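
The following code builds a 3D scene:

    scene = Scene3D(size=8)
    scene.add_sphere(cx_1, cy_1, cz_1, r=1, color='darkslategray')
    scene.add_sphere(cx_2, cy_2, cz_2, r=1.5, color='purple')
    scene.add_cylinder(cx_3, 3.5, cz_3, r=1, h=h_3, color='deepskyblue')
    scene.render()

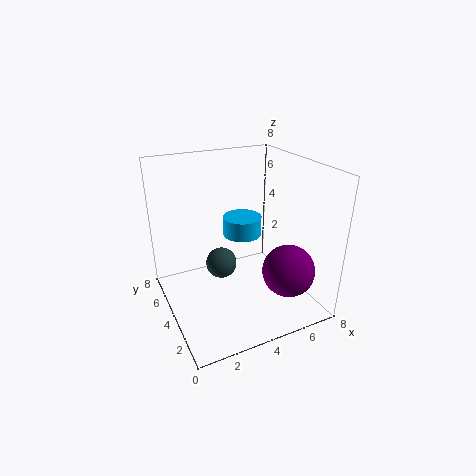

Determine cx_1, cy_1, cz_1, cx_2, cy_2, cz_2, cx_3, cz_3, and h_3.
cx_1 = 4
cy_1 = 6.5
cz_1 = 1
cx_2 = 6.5
cy_2 = 2.5
cz_2 = 2
cx_3 = 4
cz_3 = 4.5
h_3 = 1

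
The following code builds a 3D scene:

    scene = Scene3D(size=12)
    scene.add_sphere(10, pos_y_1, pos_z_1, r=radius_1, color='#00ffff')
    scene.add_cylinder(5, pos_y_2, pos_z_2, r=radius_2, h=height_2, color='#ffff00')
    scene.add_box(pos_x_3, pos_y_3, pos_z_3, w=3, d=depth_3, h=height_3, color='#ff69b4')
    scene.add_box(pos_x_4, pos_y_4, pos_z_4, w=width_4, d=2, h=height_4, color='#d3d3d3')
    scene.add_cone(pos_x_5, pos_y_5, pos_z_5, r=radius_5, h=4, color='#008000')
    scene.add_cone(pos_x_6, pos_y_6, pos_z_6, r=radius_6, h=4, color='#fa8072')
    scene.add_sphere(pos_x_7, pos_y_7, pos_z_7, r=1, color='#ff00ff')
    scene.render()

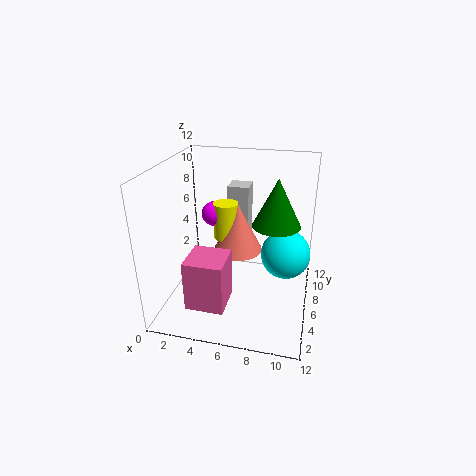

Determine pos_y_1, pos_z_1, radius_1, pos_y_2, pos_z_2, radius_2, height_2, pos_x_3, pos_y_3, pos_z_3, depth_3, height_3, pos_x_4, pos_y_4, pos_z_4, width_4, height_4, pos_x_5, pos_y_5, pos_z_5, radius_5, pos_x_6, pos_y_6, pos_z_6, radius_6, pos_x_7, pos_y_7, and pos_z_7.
pos_y_1 = 6, pos_z_1 = 5, radius_1 = 2, pos_y_2 = 6, pos_z_2 = 6, radius_2 = 1, height_2 = 3, pos_x_3 = 3, pos_y_3 = 1, pos_z_3 = 2, depth_3 = 3, height_3 = 4, pos_x_4 = 4, pos_y_4 = 10, pos_z_4 = 4, width_4 = 2, height_4 = 5, pos_x_5 = 9, pos_y_5 = 7, pos_z_5 = 7, radius_5 = 2, pos_x_6 = 6, pos_y_6 = 6, pos_z_6 = 5, radius_6 = 2, pos_x_7 = 4, pos_y_7 = 6, pos_z_7 = 8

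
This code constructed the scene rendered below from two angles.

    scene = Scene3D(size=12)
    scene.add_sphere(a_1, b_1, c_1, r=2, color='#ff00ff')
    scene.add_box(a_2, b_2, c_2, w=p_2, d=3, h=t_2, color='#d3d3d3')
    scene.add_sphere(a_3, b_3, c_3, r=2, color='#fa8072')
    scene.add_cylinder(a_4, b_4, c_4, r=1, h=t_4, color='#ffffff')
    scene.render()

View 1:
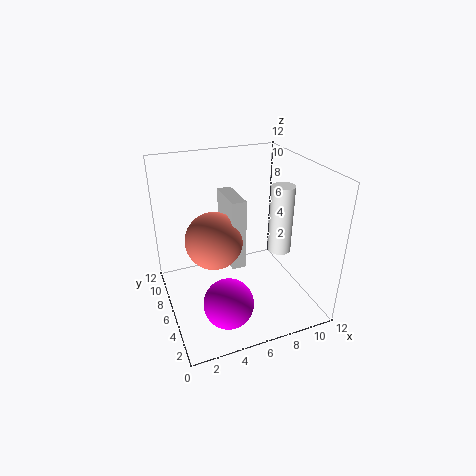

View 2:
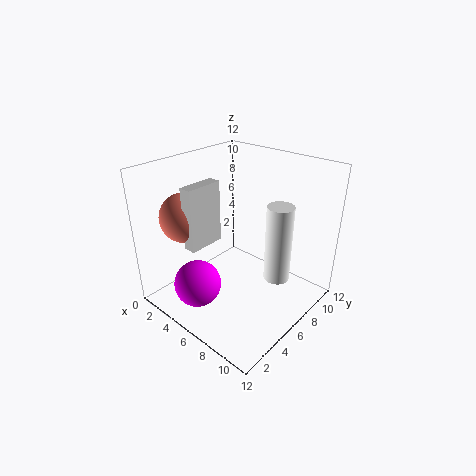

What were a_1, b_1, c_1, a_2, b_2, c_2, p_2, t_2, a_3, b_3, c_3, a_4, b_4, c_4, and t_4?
a_1 = 4; b_1 = 3; c_1 = 2; a_2 = 4; b_2 = 2; c_2 = 6; p_2 = 1; t_2 = 5; a_3 = 3; b_3 = 3; c_3 = 8; a_4 = 10; b_4 = 6; c_4 = 4; t_4 = 6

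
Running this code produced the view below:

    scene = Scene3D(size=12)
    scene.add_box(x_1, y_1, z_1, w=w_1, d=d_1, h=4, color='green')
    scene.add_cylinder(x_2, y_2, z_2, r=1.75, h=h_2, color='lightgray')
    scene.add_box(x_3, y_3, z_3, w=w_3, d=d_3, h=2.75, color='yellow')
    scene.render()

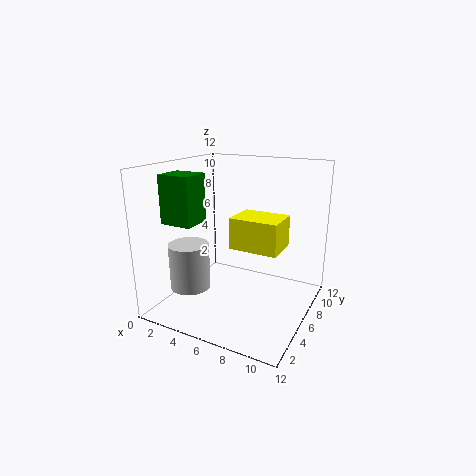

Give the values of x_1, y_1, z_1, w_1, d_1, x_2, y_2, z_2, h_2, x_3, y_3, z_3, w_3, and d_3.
x_1 = 0.5; y_1 = 3; z_1 = 7.25; w_1 = 2.75; d_1 = 2.5; x_2 = 2; y_2 = 4.5; z_2 = 1.25; h_2 = 4; x_3 = 5; y_3 = 6.25; z_3 = 4.75; w_3 = 4.25; d_3 = 3.25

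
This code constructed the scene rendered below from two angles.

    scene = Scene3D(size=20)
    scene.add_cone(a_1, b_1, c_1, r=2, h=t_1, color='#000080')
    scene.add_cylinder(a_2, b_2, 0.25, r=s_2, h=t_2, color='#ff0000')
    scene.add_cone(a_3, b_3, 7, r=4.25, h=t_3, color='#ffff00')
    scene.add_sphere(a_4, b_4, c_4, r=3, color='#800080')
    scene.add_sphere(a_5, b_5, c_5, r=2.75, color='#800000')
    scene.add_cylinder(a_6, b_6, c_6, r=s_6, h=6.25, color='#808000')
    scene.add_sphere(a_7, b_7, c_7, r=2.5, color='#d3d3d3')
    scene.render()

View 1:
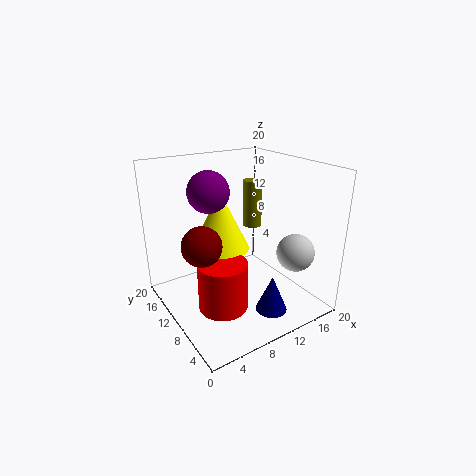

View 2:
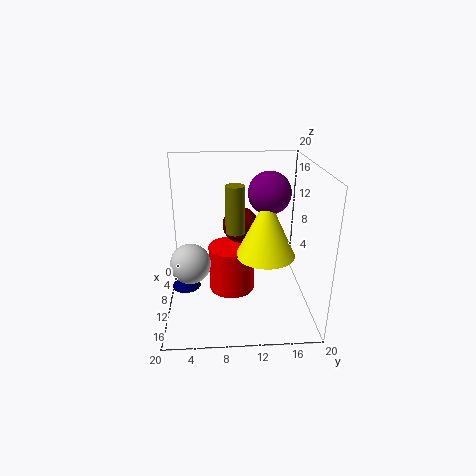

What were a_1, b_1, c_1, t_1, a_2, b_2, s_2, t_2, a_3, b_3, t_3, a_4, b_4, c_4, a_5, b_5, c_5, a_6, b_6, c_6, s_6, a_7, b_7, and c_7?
a_1 = 10.25
b_1 = 2.5
c_1 = 2.75
t_1 = 4.75
a_2 = 7
b_2 = 9.25
s_2 = 3.5
t_2 = 7
a_3 = 9.5
b_3 = 14
t_3 = 8.75
a_4 = 8
b_4 = 14.5
c_4 = 15.75
a_5 = 4.75
b_5 = 10.75
c_5 = 9.75
a_6 = 12
b_6 = 9.5
c_6 = 11.75
s_6 = 1.25
a_7 = 15
b_7 = 3.75
c_7 = 9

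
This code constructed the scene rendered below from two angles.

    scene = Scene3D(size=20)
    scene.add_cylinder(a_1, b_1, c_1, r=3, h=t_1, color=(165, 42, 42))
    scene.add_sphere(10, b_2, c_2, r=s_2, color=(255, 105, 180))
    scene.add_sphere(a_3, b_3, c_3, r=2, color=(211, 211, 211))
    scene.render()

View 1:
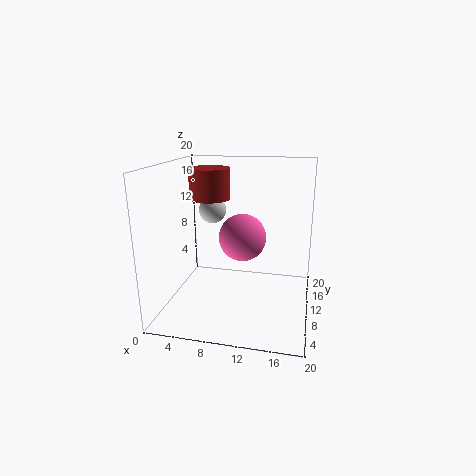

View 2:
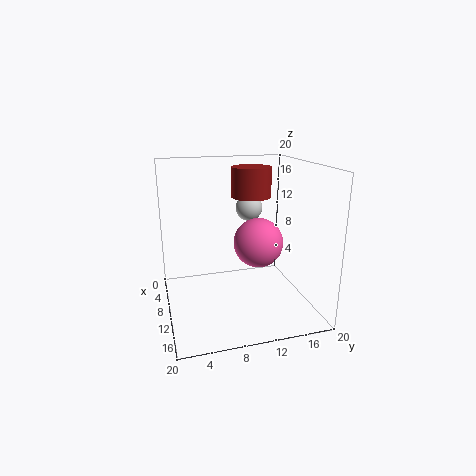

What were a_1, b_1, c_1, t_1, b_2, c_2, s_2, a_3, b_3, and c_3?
a_1 = 5; b_1 = 13.5; c_1 = 14.5; t_1 = 4.5; b_2 = 13; c_2 = 9; s_2 = 3.5; a_3 = 5.5; b_3 = 13; c_3 = 13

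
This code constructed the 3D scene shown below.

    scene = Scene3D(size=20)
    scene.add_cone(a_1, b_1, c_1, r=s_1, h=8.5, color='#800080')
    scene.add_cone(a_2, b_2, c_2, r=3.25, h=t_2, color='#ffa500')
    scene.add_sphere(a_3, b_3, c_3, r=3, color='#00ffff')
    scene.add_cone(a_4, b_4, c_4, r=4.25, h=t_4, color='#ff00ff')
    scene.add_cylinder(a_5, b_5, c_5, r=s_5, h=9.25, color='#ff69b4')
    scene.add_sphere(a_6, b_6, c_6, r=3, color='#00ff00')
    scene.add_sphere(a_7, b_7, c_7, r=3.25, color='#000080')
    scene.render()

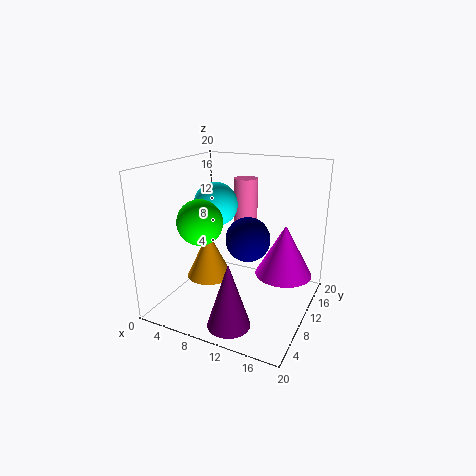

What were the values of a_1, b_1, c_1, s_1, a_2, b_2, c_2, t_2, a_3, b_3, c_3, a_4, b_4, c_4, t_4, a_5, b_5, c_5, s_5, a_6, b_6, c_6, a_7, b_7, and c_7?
a_1 = 12.25
b_1 = 2.75
c_1 = 1.25
s_1 = 2.75
a_2 = 5.5
b_2 = 9.5
c_2 = 3.5
t_2 = 6.75
a_3 = 6.75
b_3 = 9.75
c_3 = 14.5
a_4 = 15.25
b_4 = 15
c_4 = 3.25
t_4 = 7.75
a_5 = 8.75
b_5 = 15.25
c_5 = 8
s_5 = 1.75
a_6 = 6.5
b_6 = 6
c_6 = 13
a_7 = 10.5
b_7 = 12.25
c_7 = 9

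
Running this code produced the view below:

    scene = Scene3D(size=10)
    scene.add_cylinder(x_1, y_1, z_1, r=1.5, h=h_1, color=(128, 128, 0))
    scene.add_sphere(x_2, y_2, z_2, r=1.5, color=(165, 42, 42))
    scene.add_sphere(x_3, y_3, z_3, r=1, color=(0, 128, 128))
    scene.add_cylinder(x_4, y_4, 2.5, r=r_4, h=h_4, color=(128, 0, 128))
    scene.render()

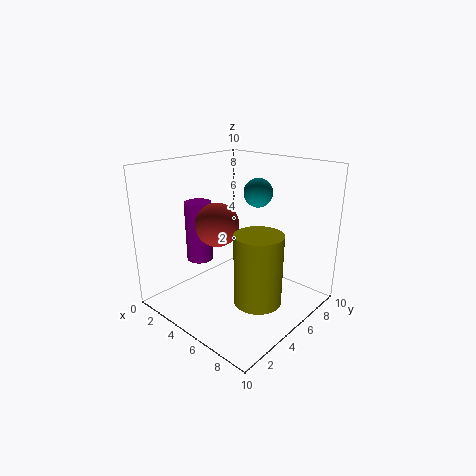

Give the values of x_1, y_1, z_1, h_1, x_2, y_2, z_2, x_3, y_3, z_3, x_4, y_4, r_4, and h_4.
x_1 = 8, y_1 = 3.5, z_1 = 2, h_1 = 4.5, x_2 = 4, y_2 = 4, z_2 = 6, x_3 = 5.5, y_3 = 6.5, z_3 = 8, x_4 = 1.5, y_4 = 4.5, r_4 = 1, h_4 = 4.5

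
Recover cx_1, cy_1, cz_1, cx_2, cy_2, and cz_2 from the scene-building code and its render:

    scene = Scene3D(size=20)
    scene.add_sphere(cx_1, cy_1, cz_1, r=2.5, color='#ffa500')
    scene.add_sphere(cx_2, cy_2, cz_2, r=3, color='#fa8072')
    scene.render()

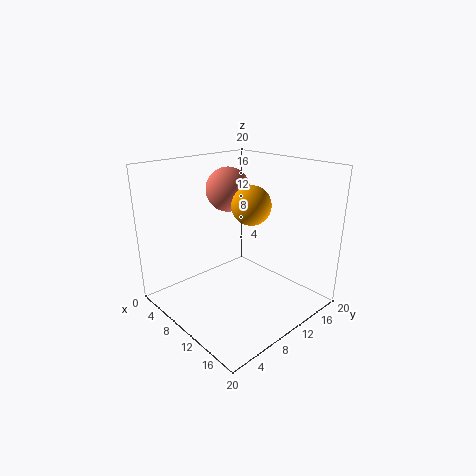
cx_1 = 13, cy_1 = 9.5, cz_1 = 15.5, cx_2 = 8, cy_2 = 10, cz_2 = 16.5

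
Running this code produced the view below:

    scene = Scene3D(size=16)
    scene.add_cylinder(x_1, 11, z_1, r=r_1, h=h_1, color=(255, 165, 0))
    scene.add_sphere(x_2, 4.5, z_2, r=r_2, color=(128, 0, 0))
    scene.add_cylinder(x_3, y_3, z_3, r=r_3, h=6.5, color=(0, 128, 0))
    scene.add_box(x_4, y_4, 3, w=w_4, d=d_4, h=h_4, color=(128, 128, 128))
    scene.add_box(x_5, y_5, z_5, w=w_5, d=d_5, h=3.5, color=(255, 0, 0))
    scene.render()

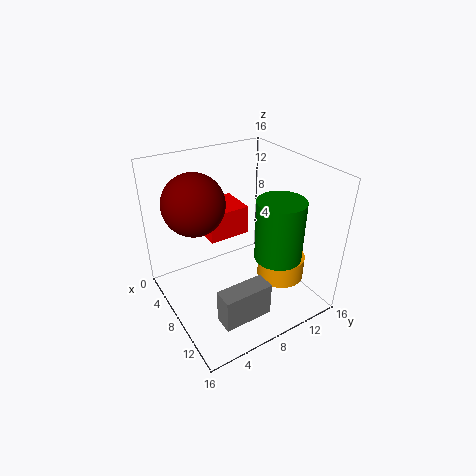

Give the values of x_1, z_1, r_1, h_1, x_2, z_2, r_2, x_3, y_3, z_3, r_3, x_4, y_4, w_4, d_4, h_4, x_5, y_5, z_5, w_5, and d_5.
x_1 = 12
z_1 = 4.5
r_1 = 2.5
h_1 = 2.5
x_2 = 4.5
z_2 = 11.5
r_2 = 3.5
x_3 = 12
y_3 = 10.5
z_3 = 7
r_3 = 2.5
x_4 = 13
y_4 = 2.5
w_4 = 2
d_4 = 5
h_4 = 3.5
x_5 = 1
y_5 = 6
z_5 = 6.5
w_5 = 4.5
d_5 = 5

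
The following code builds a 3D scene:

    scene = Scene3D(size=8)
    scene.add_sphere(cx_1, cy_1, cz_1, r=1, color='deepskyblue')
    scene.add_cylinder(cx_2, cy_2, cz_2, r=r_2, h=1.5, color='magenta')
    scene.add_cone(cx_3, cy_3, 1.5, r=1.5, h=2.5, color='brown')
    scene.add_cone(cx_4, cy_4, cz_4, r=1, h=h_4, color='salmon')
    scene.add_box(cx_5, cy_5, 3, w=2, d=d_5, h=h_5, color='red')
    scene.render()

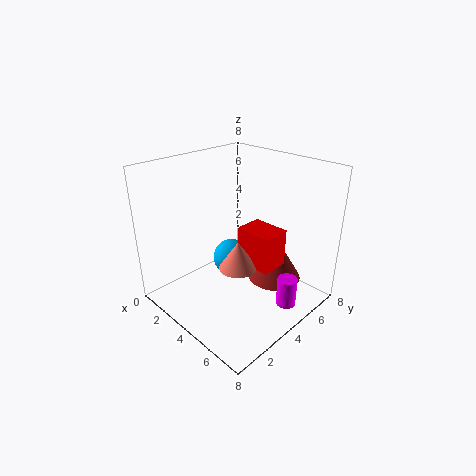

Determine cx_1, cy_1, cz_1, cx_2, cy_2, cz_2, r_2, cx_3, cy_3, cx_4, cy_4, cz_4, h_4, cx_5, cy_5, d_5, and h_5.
cx_1 = 4, cy_1 = 3.5, cz_1 = 3, cx_2 = 7.5, cy_2 = 4, cz_2 = 1.5, r_2 = 0.5, cx_3 = 5.5, cy_3 = 5.5, cx_4 = 5, cy_4 = 3, cz_4 = 3, h_4 = 1.5, cx_5 = 4.5, cy_5 = 3.5, d_5 = 1.5, h_5 = 2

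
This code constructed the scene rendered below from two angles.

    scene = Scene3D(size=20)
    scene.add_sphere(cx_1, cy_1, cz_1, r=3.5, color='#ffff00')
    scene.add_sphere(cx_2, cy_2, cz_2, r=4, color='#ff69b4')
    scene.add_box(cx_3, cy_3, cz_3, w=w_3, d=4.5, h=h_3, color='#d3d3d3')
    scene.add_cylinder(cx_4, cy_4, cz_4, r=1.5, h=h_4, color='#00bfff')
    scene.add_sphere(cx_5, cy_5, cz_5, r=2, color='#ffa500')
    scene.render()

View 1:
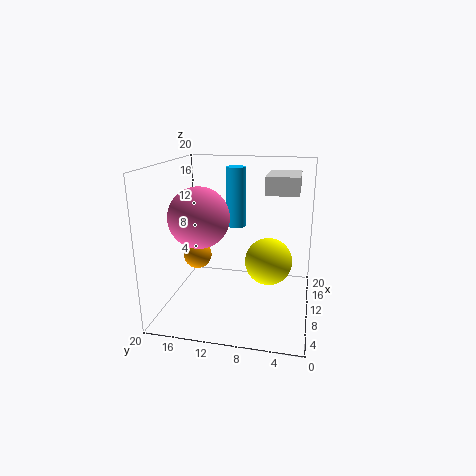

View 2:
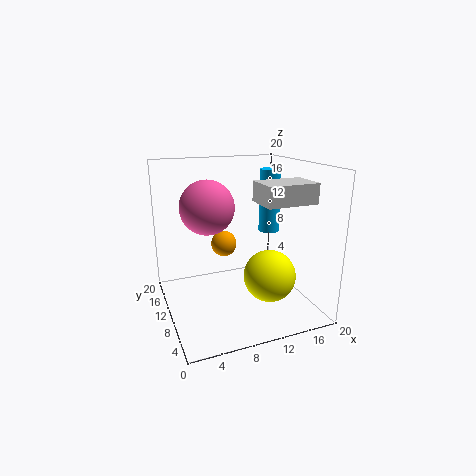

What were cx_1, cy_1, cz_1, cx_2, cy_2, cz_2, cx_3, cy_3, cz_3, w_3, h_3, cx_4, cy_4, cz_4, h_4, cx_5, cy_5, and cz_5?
cx_1 = 13, cy_1 = 6, cz_1 = 5.5, cx_2 = 7, cy_2 = 14.5, cz_2 = 13.5, cx_3 = 10.5, cy_3 = 2, cz_3 = 16, w_3 = 6.5, h_3 = 2.5, cx_4 = 15.5, cy_4 = 11.5, cz_4 = 10, h_4 = 9, cx_5 = 10, cy_5 = 16, cz_5 = 7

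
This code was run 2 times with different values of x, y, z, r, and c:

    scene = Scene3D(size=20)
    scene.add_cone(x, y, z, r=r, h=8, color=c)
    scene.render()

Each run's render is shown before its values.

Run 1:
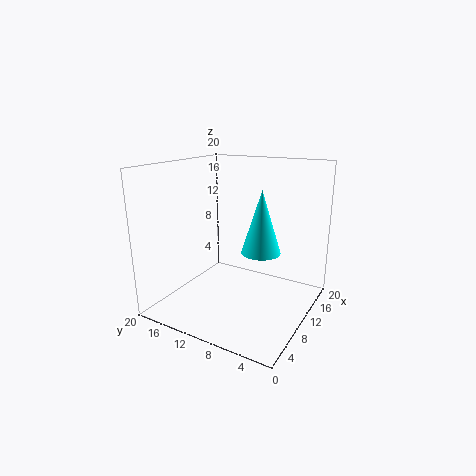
x = 8, y = 5.5, z = 9.5, r = 2.5, c = 'cyan'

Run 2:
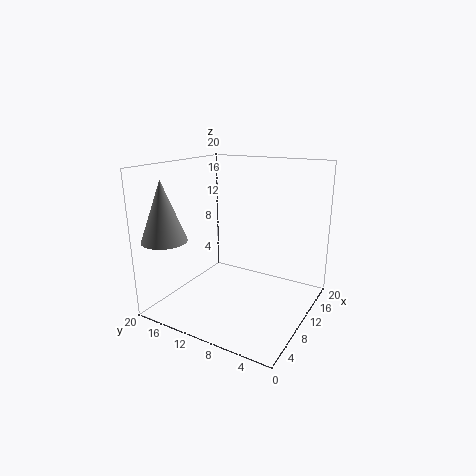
x = 3, y = 17, z = 10.5, r = 3, c = 'gray'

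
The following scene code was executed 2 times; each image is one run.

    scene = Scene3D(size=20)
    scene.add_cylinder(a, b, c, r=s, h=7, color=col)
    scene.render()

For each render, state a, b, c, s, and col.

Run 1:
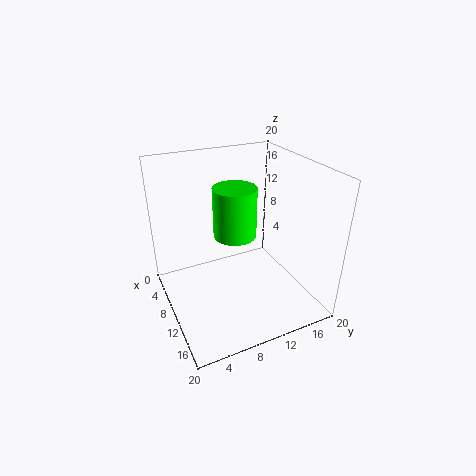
a = 9
b = 10
c = 10
s = 3
col = 'lime'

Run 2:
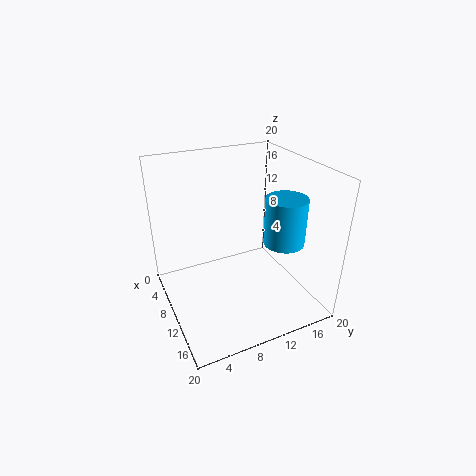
a = 11
b = 17
c = 8
s = 3
col = 'deepskyblue'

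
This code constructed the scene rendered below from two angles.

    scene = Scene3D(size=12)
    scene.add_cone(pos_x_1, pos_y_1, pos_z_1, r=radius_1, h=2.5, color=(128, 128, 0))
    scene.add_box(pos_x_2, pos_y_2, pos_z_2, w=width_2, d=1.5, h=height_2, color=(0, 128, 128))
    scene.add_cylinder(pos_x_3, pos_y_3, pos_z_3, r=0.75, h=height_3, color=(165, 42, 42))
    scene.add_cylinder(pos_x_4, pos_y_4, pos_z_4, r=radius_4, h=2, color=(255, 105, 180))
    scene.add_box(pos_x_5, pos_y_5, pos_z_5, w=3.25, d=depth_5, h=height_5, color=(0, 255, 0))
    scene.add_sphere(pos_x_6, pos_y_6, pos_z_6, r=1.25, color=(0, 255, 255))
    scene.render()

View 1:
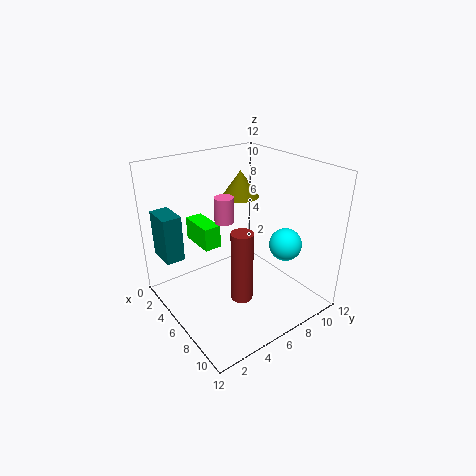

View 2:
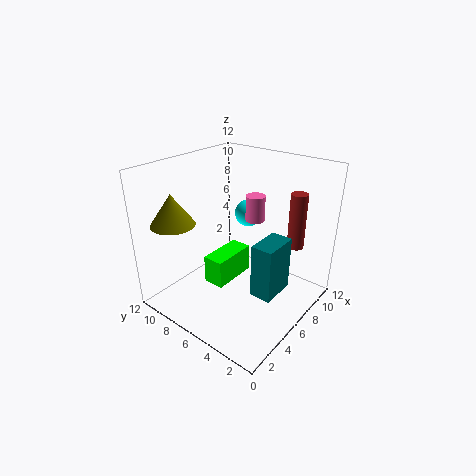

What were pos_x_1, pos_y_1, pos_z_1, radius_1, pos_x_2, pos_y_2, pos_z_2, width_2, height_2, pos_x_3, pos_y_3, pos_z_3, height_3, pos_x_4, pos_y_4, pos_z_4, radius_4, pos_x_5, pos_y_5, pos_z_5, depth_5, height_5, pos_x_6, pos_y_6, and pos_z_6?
pos_x_1 = 2
pos_y_1 = 9.25
pos_z_1 = 7.75
radius_1 = 1.75
pos_x_2 = 2
pos_y_2 = 0.25
pos_z_2 = 4.75
width_2 = 2.5
height_2 = 3.75
pos_x_3 = 10.5
pos_y_3 = 3
pos_z_3 = 4.25
height_3 = 5
pos_x_4 = 6.25
pos_y_4 = 4.5
pos_z_4 = 8
radius_4 = 0.75
pos_x_5 = 1.25
pos_y_5 = 3.75
pos_z_5 = 4.75
depth_5 = 1.5
height_5 = 2
pos_x_6 = 9.75
pos_y_6 = 7.75
pos_z_6 = 6.5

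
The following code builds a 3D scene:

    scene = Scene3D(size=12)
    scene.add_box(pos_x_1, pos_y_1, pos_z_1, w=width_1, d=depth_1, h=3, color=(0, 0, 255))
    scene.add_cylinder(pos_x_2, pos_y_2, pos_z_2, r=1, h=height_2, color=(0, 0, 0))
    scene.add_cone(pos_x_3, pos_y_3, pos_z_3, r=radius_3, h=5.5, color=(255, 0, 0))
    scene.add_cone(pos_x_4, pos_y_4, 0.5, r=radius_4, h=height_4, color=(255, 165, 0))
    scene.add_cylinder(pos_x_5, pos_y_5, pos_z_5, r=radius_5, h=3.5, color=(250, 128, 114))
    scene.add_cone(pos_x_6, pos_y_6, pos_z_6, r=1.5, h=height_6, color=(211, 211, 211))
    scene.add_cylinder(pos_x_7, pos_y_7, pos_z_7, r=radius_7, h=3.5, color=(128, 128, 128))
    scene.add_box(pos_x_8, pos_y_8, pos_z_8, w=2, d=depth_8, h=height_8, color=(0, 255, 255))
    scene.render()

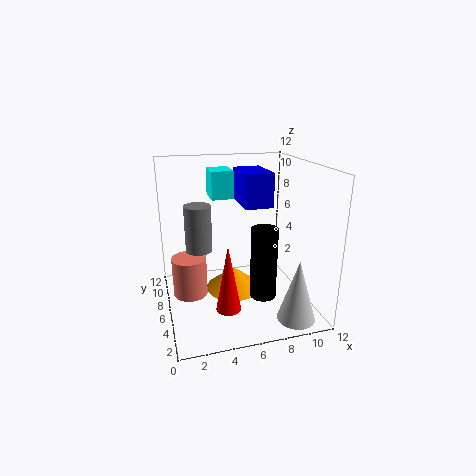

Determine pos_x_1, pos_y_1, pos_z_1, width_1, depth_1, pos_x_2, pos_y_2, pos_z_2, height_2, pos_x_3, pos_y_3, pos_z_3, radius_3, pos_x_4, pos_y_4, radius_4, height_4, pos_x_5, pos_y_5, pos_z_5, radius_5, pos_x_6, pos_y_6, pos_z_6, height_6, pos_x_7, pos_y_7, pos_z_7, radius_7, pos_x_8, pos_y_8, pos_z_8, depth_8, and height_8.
pos_x_1 = 7, pos_y_1 = 7, pos_z_1 = 8, width_1 = 2.5, depth_1 = 4, pos_x_2 = 7, pos_y_2 = 2.5, pos_z_2 = 2.5, height_2 = 5.5, pos_x_3 = 4.5, pos_y_3 = 3.5, pos_z_3 = 1, radius_3 = 1, pos_x_4 = 6, pos_y_4 = 7.5, radius_4 = 2.5, height_4 = 2, pos_x_5 = 2, pos_y_5 = 7.5, pos_z_5 = 0.5, radius_5 = 1.5, pos_x_6 = 9.5, pos_y_6 = 1.5, pos_z_6 = 0.5, height_6 = 5, pos_x_7 = 2.5, pos_y_7 = 4.5, pos_z_7 = 6, radius_7 = 1, pos_x_8 = 4.5, pos_y_8 = 9, pos_z_8 = 8.5, depth_8 = 2.5, height_8 = 2.5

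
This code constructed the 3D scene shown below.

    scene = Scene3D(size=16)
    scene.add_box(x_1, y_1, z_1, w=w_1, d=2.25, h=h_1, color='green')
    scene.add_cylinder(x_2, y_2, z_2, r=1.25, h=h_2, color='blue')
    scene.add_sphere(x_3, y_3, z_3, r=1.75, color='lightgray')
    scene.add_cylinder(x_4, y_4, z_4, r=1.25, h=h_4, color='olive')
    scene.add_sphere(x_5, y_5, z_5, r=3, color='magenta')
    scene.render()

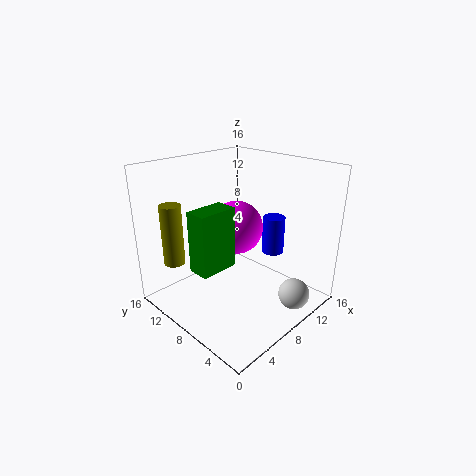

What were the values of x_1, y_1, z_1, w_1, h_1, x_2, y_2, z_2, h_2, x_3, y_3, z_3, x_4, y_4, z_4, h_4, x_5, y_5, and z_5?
x_1 = 1.5
y_1 = 6
z_1 = 6.5
w_1 = 4
h_1 = 6.25
x_2 = 11.75
y_2 = 6
z_2 = 5.75
h_2 = 4.25
x_3 = 11.25
y_3 = 2.25
z_3 = 1.75
x_4 = 3.75
y_4 = 14.5
z_4 = 4
h_4 = 7.25
x_5 = 8.75
y_5 = 9
z_5 = 8.75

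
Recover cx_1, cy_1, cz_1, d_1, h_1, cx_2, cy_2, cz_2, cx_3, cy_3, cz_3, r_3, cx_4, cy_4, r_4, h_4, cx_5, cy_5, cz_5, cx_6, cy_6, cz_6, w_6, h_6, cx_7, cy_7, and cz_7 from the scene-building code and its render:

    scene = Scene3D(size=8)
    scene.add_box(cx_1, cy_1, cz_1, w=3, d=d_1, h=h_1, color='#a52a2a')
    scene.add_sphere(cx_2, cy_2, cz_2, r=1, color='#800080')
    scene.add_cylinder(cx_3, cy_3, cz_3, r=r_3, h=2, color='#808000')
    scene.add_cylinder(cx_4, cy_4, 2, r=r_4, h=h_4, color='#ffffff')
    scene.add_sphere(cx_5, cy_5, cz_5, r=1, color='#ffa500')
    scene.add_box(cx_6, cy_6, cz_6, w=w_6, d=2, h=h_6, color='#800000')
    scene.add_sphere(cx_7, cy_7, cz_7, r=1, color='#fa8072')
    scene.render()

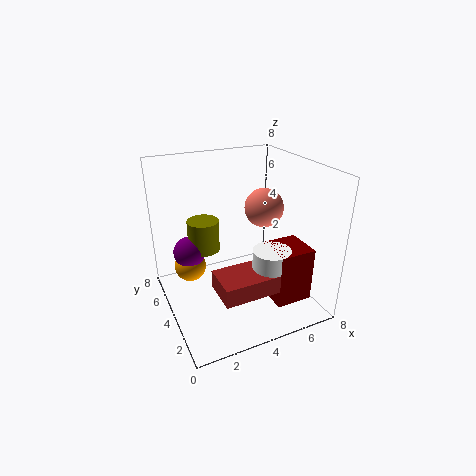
cx_1 = 2; cy_1 = 1; cz_1 = 2; d_1 = 2; h_1 = 1; cx_2 = 2; cy_2 = 7; cz_2 = 2; cx_3 = 3; cy_3 = 7; cz_3 = 2; r_3 = 1; cx_4 = 5; cy_4 = 2; r_4 = 1; h_4 = 2; cx_5 = 2; cy_5 = 7; cz_5 = 1; cx_6 = 5; cy_6 = 1; cz_6 = 1; w_6 = 2; h_6 = 3; cx_7 = 5; cy_7 = 3; cz_7 = 6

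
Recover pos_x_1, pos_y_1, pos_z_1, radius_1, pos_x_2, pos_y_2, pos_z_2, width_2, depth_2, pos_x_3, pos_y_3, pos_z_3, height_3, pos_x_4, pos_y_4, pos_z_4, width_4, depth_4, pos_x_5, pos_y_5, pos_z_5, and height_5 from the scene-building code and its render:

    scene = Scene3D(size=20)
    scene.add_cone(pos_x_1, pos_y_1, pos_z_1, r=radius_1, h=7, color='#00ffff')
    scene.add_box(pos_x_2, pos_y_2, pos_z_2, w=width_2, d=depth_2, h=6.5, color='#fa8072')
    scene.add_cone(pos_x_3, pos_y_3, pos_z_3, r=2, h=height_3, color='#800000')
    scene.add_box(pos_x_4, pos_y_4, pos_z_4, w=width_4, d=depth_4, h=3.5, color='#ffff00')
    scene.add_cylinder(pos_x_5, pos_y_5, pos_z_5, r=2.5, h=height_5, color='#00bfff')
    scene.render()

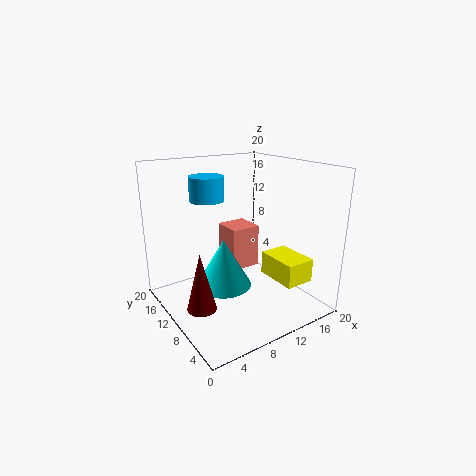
pos_x_1 = 8.5
pos_y_1 = 11.5
pos_z_1 = 2.5
radius_1 = 4
pos_x_2 = 11
pos_y_2 = 12.5
pos_z_2 = 3.5
width_2 = 4.5
depth_2 = 4.5
pos_x_3 = 3.5
pos_y_3 = 9
pos_z_3 = 1.5
height_3 = 8
pos_x_4 = 15.5
pos_y_4 = 5
pos_z_4 = 2.5
width_4 = 4.5
depth_4 = 6.5
pos_x_5 = 8
pos_y_5 = 15
pos_z_5 = 14.5
height_5 = 3.5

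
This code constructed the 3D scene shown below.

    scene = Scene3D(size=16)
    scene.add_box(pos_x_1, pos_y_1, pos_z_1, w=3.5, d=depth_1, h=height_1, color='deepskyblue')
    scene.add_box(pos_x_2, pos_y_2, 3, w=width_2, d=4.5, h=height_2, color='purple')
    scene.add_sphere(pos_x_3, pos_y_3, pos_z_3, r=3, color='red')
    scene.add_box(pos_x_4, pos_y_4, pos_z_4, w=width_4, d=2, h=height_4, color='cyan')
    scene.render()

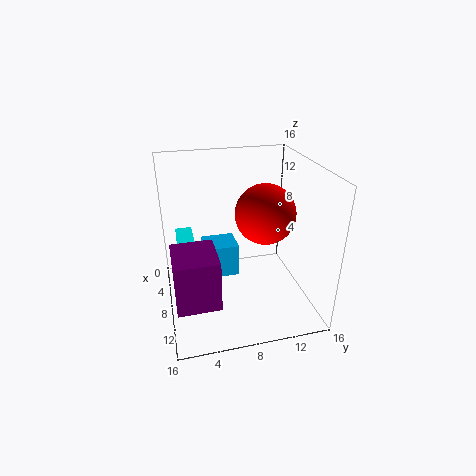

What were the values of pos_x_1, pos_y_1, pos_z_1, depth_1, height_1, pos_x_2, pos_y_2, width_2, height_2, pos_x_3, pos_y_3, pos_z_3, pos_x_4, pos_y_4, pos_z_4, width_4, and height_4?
pos_x_1 = 3, pos_y_1 = 4.5, pos_z_1 = 2, depth_1 = 4, height_1 = 4, pos_x_2 = 8.5, pos_y_2 = 0.5, width_2 = 5, height_2 = 5.5, pos_x_3 = 11, pos_y_3 = 10, pos_z_3 = 12, pos_x_4 = 1, pos_y_4 = 1.5, pos_z_4 = 4, width_4 = 4.5, height_4 = 2.5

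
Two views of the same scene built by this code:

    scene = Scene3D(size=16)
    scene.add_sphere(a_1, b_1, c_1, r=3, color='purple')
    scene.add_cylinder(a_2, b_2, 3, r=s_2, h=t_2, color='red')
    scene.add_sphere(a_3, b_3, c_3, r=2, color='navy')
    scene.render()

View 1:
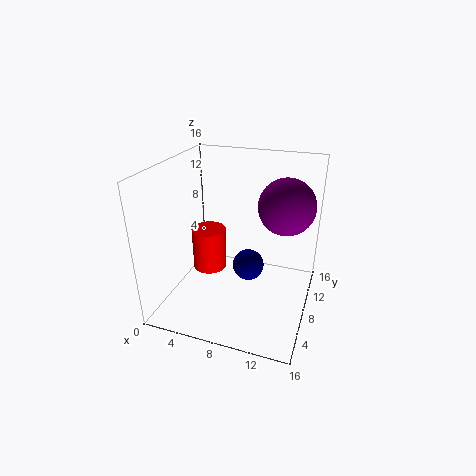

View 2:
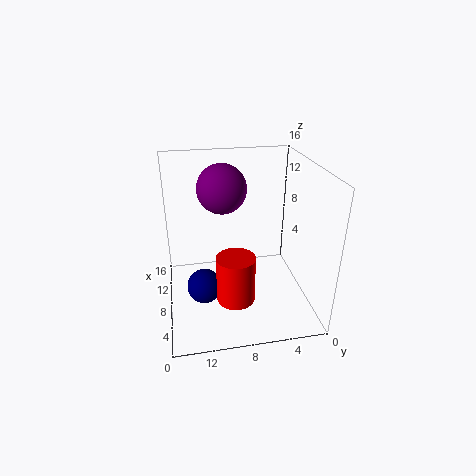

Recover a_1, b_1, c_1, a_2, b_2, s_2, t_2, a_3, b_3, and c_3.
a_1 = 13
b_1 = 9
c_1 = 12
a_2 = 4
b_2 = 9
s_2 = 2
t_2 = 5
a_3 = 8
b_3 = 12
c_3 = 2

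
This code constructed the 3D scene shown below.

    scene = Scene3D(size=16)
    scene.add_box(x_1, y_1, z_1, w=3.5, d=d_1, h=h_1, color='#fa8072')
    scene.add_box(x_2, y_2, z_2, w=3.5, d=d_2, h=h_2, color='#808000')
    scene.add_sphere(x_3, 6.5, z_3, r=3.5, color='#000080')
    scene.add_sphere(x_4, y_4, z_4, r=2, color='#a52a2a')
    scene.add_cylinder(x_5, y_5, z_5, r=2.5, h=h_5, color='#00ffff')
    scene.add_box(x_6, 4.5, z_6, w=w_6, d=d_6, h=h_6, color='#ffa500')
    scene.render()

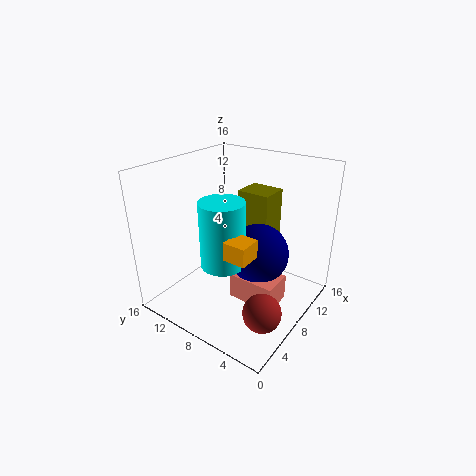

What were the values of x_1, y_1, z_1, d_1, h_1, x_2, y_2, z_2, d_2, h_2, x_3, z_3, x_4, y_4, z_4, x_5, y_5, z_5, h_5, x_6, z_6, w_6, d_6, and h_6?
x_1 = 7; y_1 = 3; z_1 = 0.5; d_1 = 5.5; h_1 = 3; x_2 = 11.5; y_2 = 6.5; z_2 = 5; d_2 = 4; h_2 = 7; x_3 = 10; z_3 = 5.5; x_4 = 4.5; y_4 = 2.5; z_4 = 2.5; x_5 = 6.5; y_5 = 9; z_5 = 5; h_5 = 7.5; x_6 = 4; z_6 = 7.5; w_6 = 2.5; d_6 = 2.5; h_6 = 2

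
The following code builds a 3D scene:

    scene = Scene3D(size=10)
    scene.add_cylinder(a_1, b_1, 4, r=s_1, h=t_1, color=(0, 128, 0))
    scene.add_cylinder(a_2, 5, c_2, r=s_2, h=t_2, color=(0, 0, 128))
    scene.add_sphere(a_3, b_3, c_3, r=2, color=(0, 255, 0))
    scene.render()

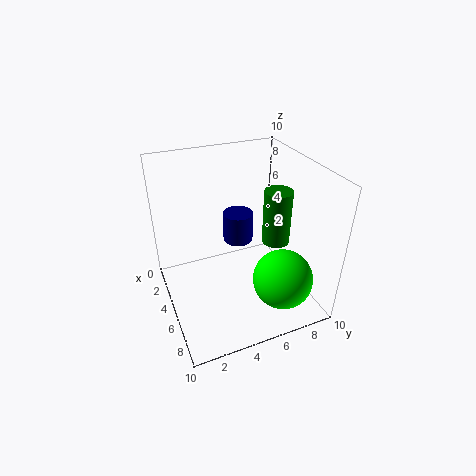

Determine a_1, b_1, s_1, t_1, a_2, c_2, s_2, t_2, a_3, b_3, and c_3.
a_1 = 5, b_1 = 8, s_1 = 1, t_1 = 4, a_2 = 5, c_2 = 5, s_2 = 1, t_2 = 2, a_3 = 8, b_3 = 7, c_3 = 3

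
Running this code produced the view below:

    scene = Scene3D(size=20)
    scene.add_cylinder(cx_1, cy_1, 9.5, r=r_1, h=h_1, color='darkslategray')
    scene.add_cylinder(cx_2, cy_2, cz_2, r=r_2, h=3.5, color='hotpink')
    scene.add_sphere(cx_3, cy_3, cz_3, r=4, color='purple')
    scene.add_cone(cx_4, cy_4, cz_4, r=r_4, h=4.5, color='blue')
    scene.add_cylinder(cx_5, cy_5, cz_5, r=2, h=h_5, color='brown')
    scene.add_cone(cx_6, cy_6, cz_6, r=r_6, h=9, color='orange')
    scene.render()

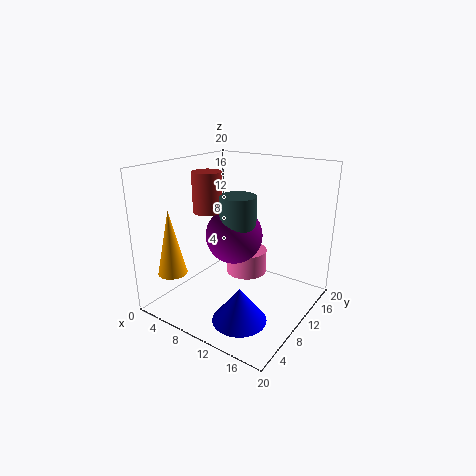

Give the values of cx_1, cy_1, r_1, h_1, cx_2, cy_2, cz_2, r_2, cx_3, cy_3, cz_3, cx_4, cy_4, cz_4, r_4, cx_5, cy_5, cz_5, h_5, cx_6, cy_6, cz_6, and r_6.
cx_1 = 10; cy_1 = 10; r_1 = 2.5; h_1 = 6.5; cx_2 = 9.5; cy_2 = 13; cz_2 = 3.5; r_2 = 3; cx_3 = 9; cy_3 = 10.5; cz_3 = 10; cx_4 = 14; cy_4 = 4.5; cz_4 = 1.5; r_4 = 3.5; cx_5 = 6; cy_5 = 8.5; cz_5 = 13.5; h_5 = 5.5; cx_6 = 3.5; cy_6 = 3.5; cz_6 = 5.5; r_6 = 2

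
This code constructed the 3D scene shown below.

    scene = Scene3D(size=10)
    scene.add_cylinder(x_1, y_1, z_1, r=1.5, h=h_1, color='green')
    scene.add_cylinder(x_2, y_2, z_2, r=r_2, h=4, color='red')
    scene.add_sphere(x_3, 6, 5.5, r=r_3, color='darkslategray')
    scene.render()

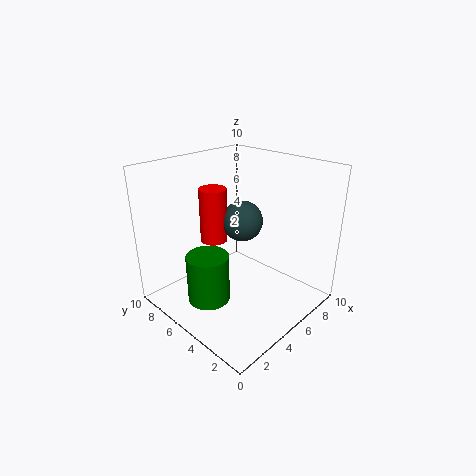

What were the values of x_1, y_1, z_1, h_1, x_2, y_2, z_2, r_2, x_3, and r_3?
x_1 = 3; y_1 = 6; z_1 = 0.5; h_1 = 3.5; x_2 = 5; y_2 = 7.5; z_2 = 4; r_2 = 1; x_3 = 6.5; r_3 = 1.5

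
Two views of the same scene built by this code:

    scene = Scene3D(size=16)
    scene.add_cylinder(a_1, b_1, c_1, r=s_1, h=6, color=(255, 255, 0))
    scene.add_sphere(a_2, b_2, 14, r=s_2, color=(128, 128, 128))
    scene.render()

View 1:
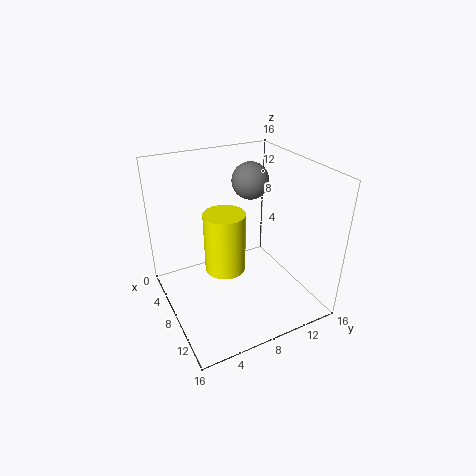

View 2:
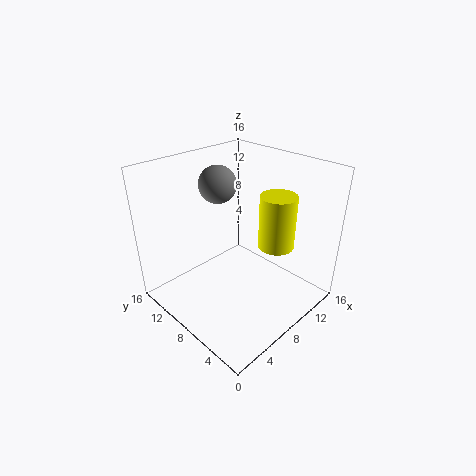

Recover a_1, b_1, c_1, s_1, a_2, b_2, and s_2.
a_1 = 11; b_1 = 5; c_1 = 7; s_1 = 2; a_2 = 7; b_2 = 10; s_2 = 2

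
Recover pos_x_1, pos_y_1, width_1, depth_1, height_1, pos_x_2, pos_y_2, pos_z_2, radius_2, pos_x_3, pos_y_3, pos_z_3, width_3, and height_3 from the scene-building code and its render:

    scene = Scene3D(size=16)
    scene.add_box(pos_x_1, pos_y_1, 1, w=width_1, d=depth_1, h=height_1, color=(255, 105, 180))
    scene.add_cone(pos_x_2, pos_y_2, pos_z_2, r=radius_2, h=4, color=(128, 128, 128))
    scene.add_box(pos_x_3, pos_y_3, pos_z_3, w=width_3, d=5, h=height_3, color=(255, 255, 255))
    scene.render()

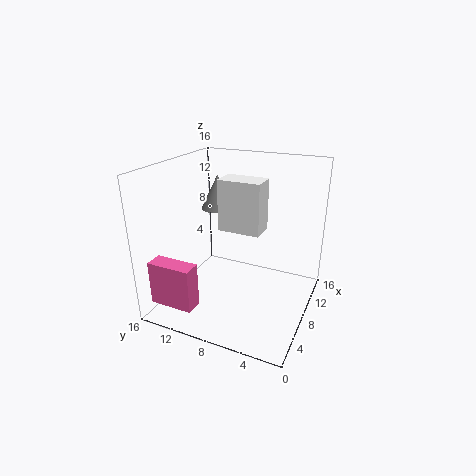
pos_x_1 = 2; pos_y_1 = 11; width_1 = 2; depth_1 = 5; height_1 = 5; pos_x_2 = 11; pos_y_2 = 12; pos_z_2 = 10; radius_2 = 2; pos_x_3 = 9; pos_y_3 = 6; pos_z_3 = 8; width_3 = 3; height_3 = 6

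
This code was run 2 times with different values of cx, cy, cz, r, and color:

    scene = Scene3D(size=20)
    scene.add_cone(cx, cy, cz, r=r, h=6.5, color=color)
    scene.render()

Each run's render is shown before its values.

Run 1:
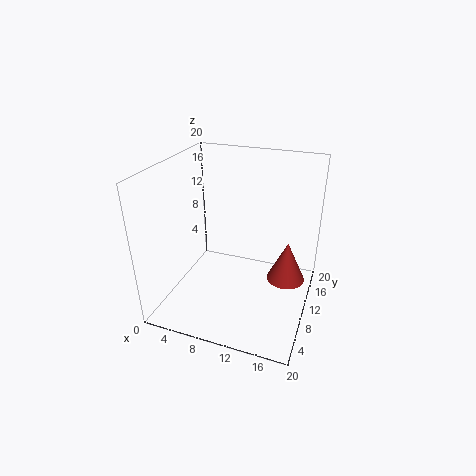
cx = 16, cy = 16, cz = 0.5, r = 3, color = 'brown'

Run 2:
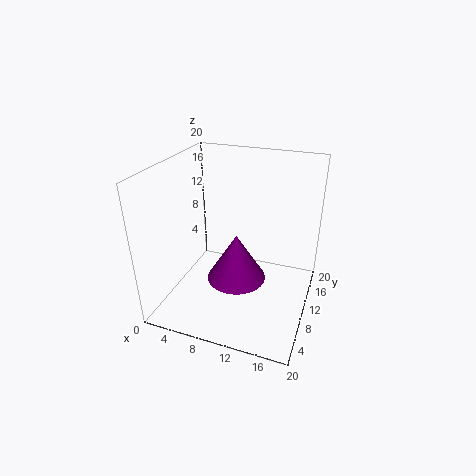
cx = 10.5, cy = 8, cz = 5, r = 4, color = 'purple'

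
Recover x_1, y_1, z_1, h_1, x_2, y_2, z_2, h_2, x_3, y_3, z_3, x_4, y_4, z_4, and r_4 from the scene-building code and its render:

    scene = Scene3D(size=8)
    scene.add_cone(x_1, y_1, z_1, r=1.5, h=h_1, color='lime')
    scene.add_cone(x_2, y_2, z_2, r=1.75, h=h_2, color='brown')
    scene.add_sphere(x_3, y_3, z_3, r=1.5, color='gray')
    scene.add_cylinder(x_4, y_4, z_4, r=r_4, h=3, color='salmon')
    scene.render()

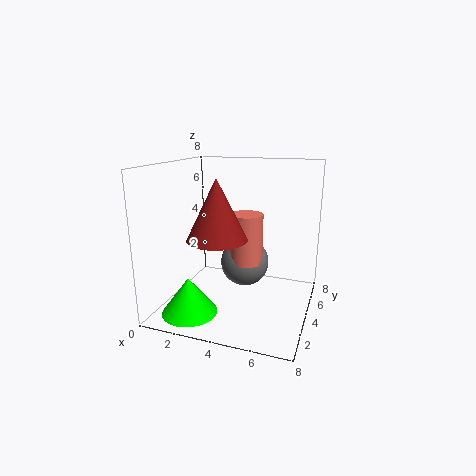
x_1 = 2; y_1 = 1.75; z_1 = 0.25; h_1 = 2; x_2 = 2.75; y_2 = 4; z_2 = 3.75; h_2 = 3.5; x_3 = 3.75; y_3 = 6; z_3 = 1.75; x_4 = 4; y_4 = 5.5; z_4 = 2; r_4 = 1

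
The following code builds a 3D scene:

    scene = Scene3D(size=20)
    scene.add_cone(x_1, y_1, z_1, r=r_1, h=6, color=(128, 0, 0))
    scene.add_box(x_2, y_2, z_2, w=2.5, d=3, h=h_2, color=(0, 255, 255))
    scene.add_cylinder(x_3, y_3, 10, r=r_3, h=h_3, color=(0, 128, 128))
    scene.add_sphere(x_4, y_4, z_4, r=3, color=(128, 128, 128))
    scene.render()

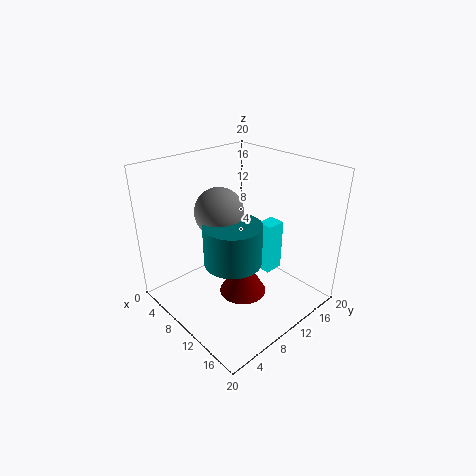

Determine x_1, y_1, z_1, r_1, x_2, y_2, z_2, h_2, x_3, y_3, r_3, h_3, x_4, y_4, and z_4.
x_1 = 10; y_1 = 11; z_1 = 0.5; r_1 = 3.5; x_2 = 8.5; y_2 = 15.5; z_2 = 2; h_2 = 8; x_3 = 14; y_3 = 5.5; r_3 = 3.5; h_3 = 5; x_4 = 11; y_4 = 6; z_4 = 15.5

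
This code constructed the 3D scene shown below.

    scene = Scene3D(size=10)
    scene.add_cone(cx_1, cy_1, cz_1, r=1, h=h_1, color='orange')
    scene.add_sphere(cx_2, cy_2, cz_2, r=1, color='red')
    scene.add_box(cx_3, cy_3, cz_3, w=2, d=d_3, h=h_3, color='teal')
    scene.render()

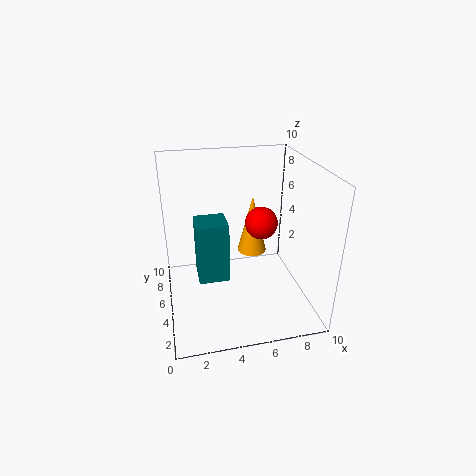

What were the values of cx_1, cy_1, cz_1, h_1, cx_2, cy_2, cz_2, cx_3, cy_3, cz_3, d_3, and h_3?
cx_1 = 6, cy_1 = 5, cz_1 = 4, h_1 = 4, cx_2 = 6, cy_2 = 3, cz_2 = 7, cx_3 = 2, cy_3 = 3, cz_3 = 3, d_3 = 2, h_3 = 4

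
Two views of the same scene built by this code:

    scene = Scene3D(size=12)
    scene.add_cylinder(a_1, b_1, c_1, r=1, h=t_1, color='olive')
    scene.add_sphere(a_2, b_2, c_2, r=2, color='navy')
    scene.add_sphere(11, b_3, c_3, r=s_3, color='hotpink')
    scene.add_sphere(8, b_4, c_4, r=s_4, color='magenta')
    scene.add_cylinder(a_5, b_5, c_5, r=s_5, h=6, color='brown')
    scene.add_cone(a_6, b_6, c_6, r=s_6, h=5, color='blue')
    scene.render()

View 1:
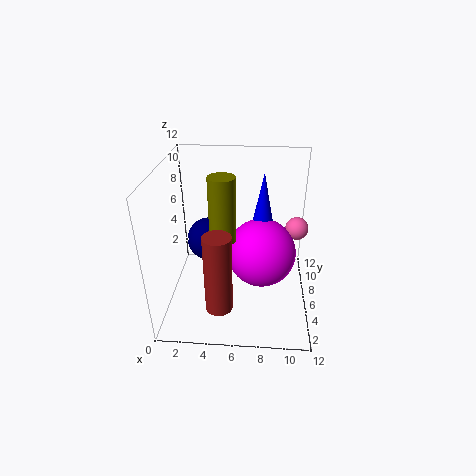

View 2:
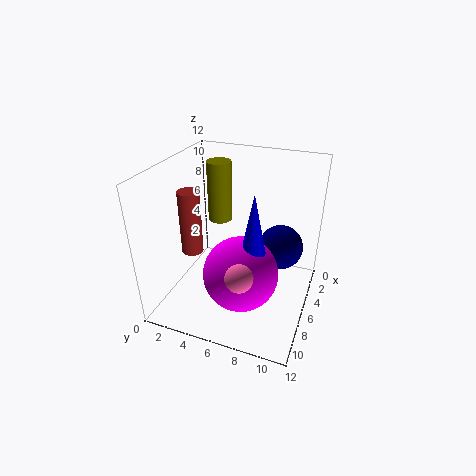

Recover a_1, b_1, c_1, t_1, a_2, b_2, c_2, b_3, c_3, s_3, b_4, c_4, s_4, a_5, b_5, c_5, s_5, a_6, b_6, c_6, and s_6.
a_1 = 5
b_1 = 4
c_1 = 7
t_1 = 5
a_2 = 3
b_2 = 9
c_2 = 4
b_3 = 8
c_3 = 6
s_3 = 1
b_4 = 7
c_4 = 4
s_4 = 3
a_5 = 5
b_5 = 1
c_5 = 3
s_5 = 1
a_6 = 8
b_6 = 8
c_6 = 6
s_6 = 1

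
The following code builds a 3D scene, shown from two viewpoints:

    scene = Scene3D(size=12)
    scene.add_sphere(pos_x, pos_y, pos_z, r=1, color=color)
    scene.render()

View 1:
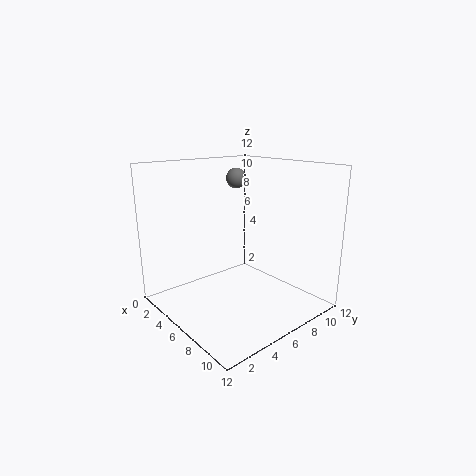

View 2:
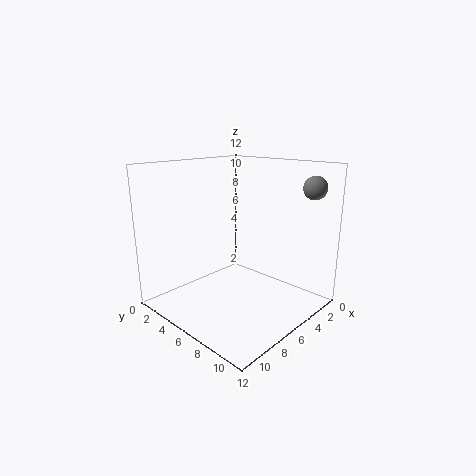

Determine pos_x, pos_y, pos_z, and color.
pos_x = 1
pos_y = 10
pos_z = 10
color = 'gray'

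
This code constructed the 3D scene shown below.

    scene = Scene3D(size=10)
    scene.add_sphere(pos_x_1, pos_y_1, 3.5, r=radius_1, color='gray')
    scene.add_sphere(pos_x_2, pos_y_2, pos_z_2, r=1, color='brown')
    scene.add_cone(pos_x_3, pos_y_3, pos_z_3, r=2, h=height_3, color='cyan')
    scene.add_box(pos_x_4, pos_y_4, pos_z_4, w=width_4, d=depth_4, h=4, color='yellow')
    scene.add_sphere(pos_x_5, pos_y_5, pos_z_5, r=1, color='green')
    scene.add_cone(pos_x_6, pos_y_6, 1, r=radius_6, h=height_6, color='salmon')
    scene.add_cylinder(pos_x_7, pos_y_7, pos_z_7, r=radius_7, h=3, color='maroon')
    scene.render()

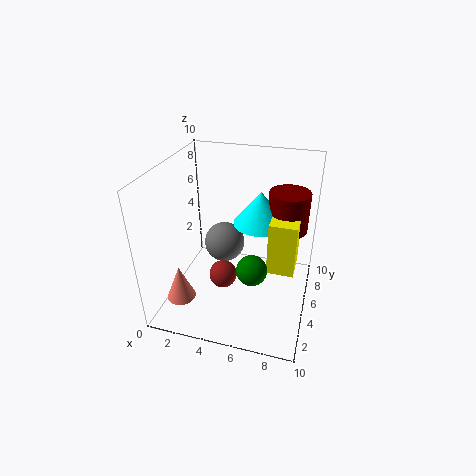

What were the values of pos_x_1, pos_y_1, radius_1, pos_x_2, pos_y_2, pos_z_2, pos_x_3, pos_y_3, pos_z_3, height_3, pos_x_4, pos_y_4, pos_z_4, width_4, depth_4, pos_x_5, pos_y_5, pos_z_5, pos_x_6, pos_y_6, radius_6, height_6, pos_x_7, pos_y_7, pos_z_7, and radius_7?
pos_x_1 = 3.5
pos_y_1 = 6.5
radius_1 = 1.5
pos_x_2 = 4
pos_y_2 = 4.5
pos_z_2 = 2
pos_x_3 = 6
pos_y_3 = 7.5
pos_z_3 = 5
height_3 = 2.5
pos_x_4 = 7
pos_y_4 = 5.5
pos_z_4 = 2
width_4 = 2
depth_4 = 2.5
pos_x_5 = 6.5
pos_y_5 = 3
pos_z_5 = 4
pos_x_6 = 1.5
pos_y_6 = 2.5
radius_6 = 1
height_6 = 2.5
pos_x_7 = 8
pos_y_7 = 8
pos_z_7 = 4.5
radius_7 = 1.5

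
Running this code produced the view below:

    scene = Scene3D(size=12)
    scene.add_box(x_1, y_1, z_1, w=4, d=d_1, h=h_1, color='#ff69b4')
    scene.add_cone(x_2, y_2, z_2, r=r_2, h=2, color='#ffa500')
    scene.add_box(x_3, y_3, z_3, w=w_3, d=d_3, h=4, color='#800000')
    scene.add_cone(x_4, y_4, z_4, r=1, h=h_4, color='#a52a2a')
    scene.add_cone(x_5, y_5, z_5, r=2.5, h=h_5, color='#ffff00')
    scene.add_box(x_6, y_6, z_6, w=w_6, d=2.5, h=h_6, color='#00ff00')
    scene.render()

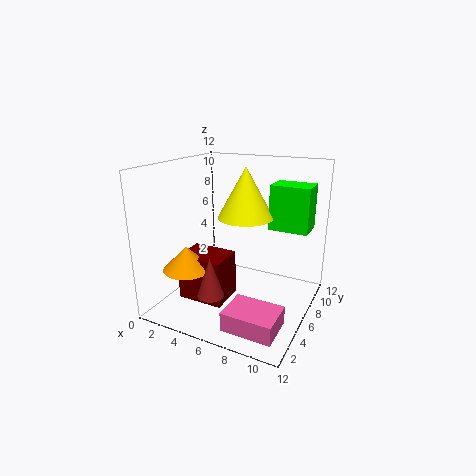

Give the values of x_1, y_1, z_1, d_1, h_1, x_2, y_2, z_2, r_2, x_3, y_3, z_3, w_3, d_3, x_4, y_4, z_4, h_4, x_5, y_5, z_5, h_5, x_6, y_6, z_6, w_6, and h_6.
x_1 = 7; y_1 = 1; z_1 = 0.5; d_1 = 3; h_1 = 1.5; x_2 = 2.5; y_2 = 3.5; z_2 = 3.5; r_2 = 2; x_3 = 1.5; y_3 = 3.5; z_3 = 0.5; w_3 = 4; d_3 = 3; x_4 = 6; y_4 = 1.5; z_4 = 3; h_4 = 3; x_5 = 5.5; y_5 = 8.5; z_5 = 7; h_5 = 4.5; x_6 = 7.5; y_6 = 9; z_6 = 6; w_6 = 3.5; h_6 = 4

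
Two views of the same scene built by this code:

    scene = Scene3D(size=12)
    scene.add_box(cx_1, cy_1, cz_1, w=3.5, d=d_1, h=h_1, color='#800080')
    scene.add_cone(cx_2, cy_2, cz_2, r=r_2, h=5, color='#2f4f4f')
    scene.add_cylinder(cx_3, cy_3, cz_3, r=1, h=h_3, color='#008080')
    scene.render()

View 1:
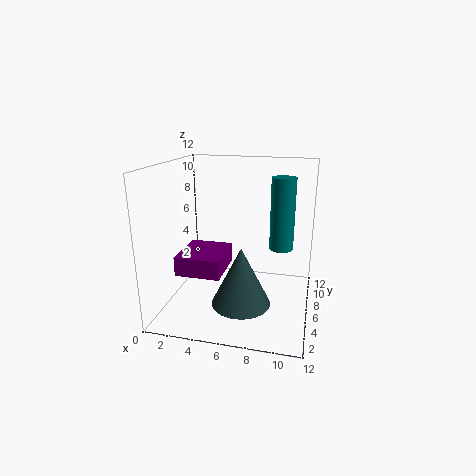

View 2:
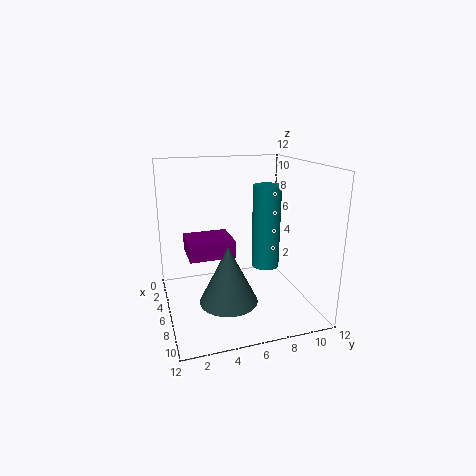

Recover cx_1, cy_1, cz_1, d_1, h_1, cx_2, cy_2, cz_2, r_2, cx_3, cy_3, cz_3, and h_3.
cx_1 = 2; cy_1 = 2; cz_1 = 4; d_1 = 4; h_1 = 1.5; cx_2 = 6.5; cy_2 = 5; cz_2 = 0.5; r_2 = 2.5; cx_3 = 9.5; cy_3 = 7; cz_3 = 5; h_3 = 6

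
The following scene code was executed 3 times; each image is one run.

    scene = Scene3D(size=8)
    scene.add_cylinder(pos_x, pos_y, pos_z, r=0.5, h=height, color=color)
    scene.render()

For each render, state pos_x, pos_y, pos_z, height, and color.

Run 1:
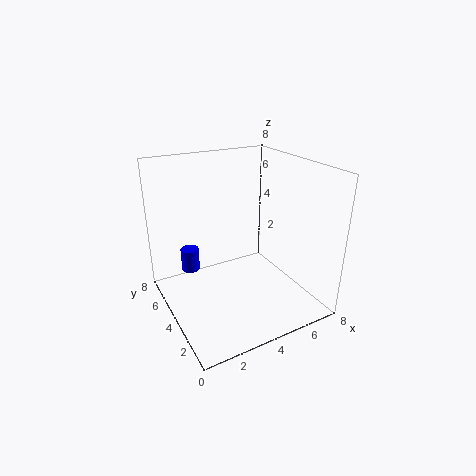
pos_x = 1.5
pos_y = 5
pos_z = 2.25
height = 1.25
color = 'blue'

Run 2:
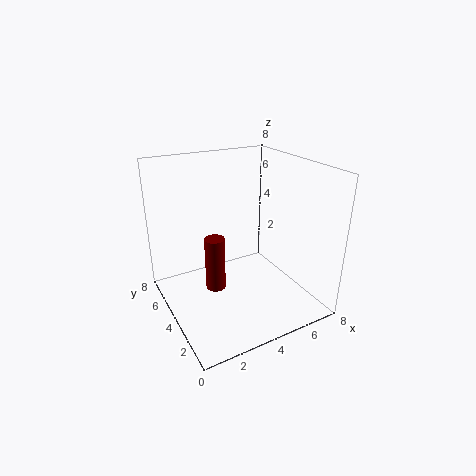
pos_x = 2
pos_y = 2.75
pos_z = 2.25
height = 2.75
color = 'maroon'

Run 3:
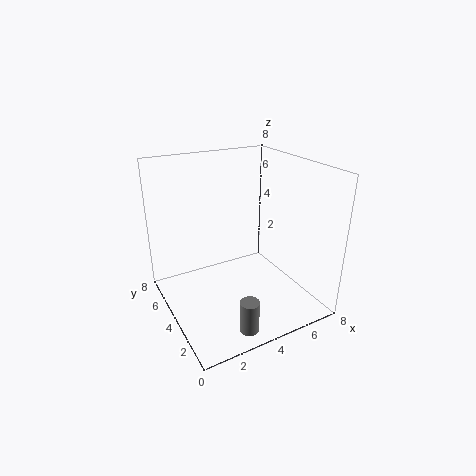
pos_x = 3
pos_y = 1
pos_z = 0.25
height = 1.75
color = 'gray'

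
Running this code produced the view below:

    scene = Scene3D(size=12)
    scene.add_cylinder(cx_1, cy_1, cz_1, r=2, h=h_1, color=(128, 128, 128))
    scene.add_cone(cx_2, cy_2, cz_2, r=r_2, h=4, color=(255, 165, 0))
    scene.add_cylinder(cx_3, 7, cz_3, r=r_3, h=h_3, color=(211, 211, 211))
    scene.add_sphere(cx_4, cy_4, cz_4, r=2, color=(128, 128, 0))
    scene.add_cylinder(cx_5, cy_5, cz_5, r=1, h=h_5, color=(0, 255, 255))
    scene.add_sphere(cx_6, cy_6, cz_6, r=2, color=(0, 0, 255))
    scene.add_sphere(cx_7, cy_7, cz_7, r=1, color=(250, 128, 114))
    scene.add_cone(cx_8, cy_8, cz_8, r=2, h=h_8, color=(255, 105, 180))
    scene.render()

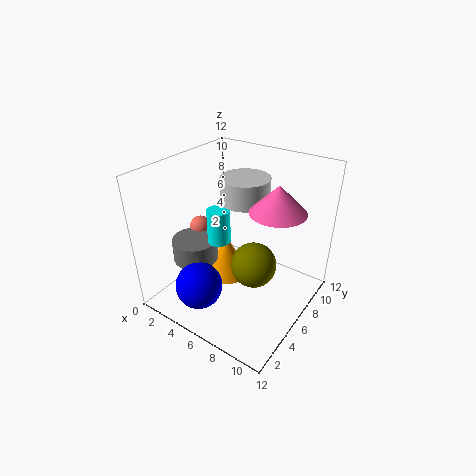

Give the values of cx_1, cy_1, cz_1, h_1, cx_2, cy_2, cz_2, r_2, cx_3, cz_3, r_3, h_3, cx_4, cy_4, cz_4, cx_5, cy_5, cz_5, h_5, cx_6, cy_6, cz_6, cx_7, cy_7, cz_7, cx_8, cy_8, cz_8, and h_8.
cx_1 = 2; cy_1 = 5; cz_1 = 3; h_1 = 2; cx_2 = 4; cy_2 = 7; cz_2 = 1; r_2 = 2; cx_3 = 6; cz_3 = 9; r_3 = 2; h_3 = 2; cx_4 = 7; cy_4 = 7; cz_4 = 3; cx_5 = 4; cy_5 = 6; cz_5 = 5; h_5 = 3; cx_6 = 4; cy_6 = 3; cz_6 = 2; cx_7 = 1; cy_7 = 7; cz_7 = 5; cx_8 = 10; cy_8 = 5; cz_8 = 10; h_8 = 2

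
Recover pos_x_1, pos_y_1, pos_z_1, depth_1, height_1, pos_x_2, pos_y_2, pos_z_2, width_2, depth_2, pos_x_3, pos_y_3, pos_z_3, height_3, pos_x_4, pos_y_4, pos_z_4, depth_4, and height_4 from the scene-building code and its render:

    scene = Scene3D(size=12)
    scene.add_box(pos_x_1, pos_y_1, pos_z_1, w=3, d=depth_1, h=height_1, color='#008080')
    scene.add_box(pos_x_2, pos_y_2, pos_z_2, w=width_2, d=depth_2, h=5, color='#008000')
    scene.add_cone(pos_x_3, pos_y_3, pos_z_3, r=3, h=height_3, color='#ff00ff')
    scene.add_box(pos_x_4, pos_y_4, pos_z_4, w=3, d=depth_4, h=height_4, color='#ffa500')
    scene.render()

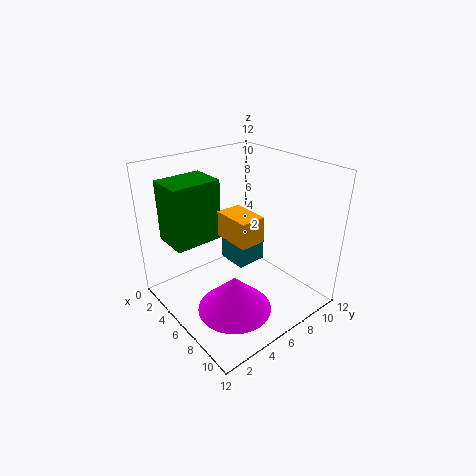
pos_x_1 = 1
pos_y_1 = 8
pos_z_1 = 1
depth_1 = 3
height_1 = 3
pos_x_2 = 2
pos_y_2 = 1
pos_z_2 = 6
width_2 = 3
depth_2 = 4
pos_x_3 = 8
pos_y_3 = 4
pos_z_3 = 1
height_3 = 3
pos_x_4 = 6
pos_y_4 = 4
pos_z_4 = 7
depth_4 = 2
height_4 = 2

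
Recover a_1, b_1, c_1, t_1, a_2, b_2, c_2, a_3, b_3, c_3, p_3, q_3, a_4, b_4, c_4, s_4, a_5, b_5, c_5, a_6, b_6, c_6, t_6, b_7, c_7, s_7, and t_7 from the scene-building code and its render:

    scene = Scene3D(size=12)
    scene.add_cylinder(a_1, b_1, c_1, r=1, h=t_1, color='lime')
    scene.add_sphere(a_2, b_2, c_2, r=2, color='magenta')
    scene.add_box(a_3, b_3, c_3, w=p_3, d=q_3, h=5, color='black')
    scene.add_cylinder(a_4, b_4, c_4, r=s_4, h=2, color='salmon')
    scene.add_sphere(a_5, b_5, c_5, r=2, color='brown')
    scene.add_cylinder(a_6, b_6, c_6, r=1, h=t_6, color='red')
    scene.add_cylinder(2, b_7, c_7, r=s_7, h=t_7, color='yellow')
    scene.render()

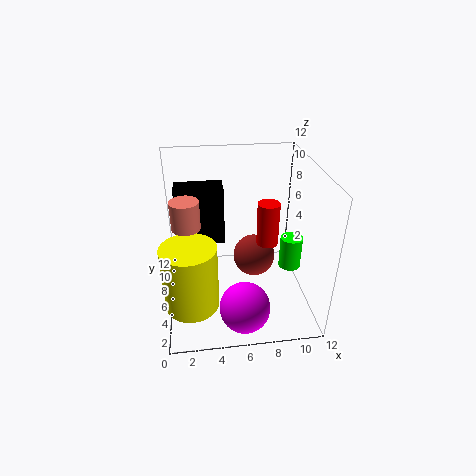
a_1 = 11; b_1 = 7; c_1 = 2; t_1 = 3; a_2 = 6; b_2 = 2; c_2 = 2; a_3 = 1; b_3 = 7; c_3 = 5; p_3 = 4; q_3 = 2; a_4 = 2; b_4 = 3; c_4 = 9; s_4 = 1; a_5 = 8; b_5 = 9; c_5 = 2; a_6 = 9; b_6 = 8; c_6 = 4; t_6 = 4; b_7 = 2; c_7 = 3; s_7 = 2; t_7 = 5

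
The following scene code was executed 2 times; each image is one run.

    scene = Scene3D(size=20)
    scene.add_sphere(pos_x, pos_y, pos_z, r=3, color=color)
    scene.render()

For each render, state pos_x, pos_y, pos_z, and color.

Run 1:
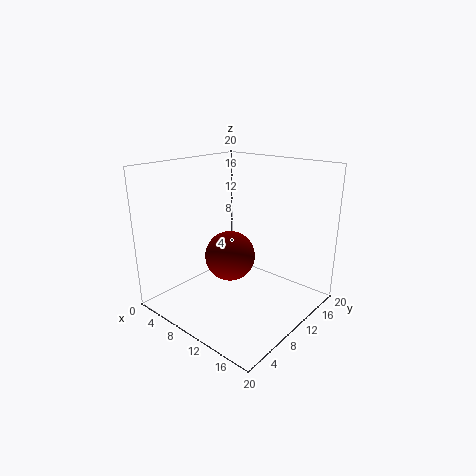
pos_x = 13, pos_y = 5, pos_z = 10, color = 'maroon'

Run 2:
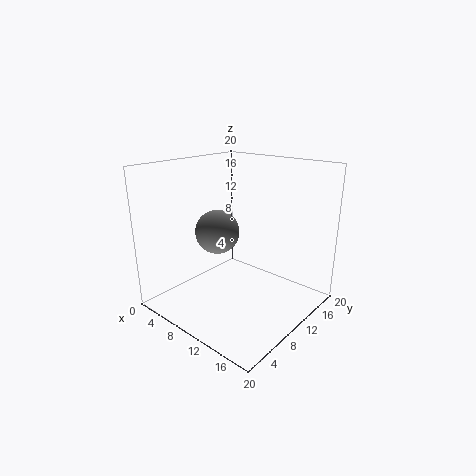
pos_x = 8, pos_y = 8, pos_z = 11, color = 'gray'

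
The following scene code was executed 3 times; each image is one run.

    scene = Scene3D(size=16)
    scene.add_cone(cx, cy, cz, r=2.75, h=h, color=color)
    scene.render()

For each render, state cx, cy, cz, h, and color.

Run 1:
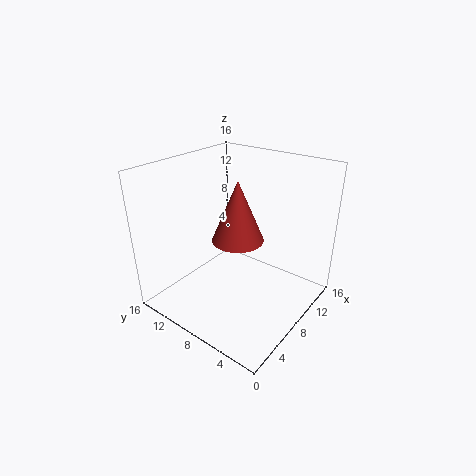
cx = 7; cy = 7.25; cz = 8.5; h = 6.5; color = 'brown'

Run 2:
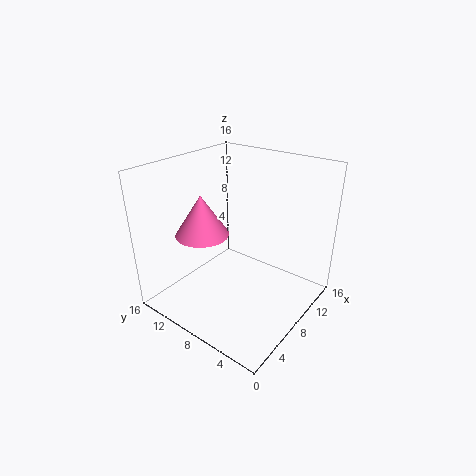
cx = 4.25; cy = 9.75; cz = 9.5; h = 4.25; color = 'hotpink'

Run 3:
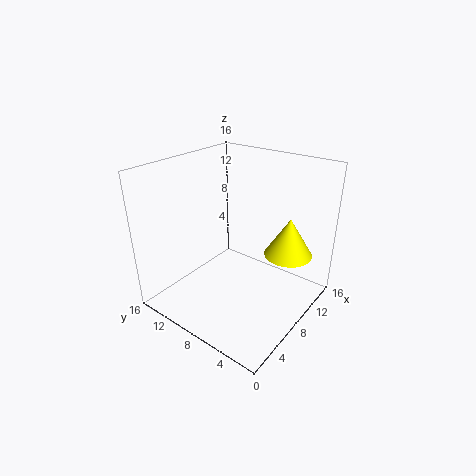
cx = 12; cy = 3.75; cz = 5.5; h = 4.5; color = 'yellow'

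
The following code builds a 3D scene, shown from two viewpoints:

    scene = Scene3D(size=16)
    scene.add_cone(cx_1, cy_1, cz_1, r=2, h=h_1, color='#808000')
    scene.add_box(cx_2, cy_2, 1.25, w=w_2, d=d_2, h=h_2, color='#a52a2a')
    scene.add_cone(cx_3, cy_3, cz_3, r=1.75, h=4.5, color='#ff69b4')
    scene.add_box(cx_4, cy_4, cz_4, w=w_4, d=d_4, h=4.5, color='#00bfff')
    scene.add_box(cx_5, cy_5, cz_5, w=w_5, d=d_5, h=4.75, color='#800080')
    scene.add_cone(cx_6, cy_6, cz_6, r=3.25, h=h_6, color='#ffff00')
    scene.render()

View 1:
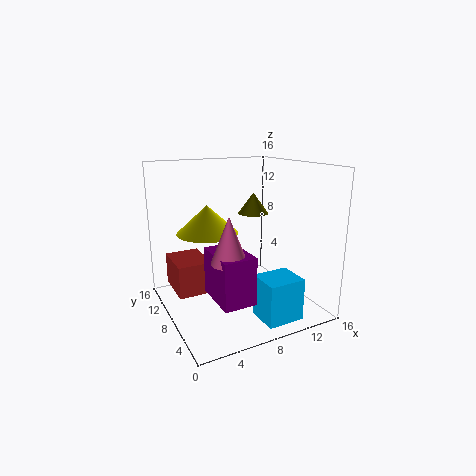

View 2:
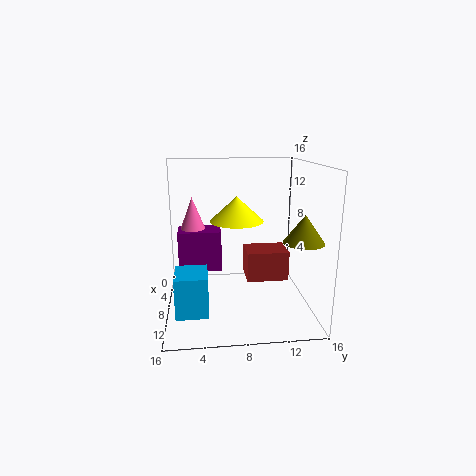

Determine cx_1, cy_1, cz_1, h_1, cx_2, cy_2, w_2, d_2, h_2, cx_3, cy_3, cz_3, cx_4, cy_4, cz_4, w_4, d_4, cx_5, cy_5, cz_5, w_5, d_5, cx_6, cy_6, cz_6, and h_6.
cx_1 = 13.25
cy_1 = 13.75
cz_1 = 9
h_1 = 2.75
cx_2 = 1.5
cy_2 = 9.5
w_2 = 4
d_2 = 5.25
h_2 = 3.75
cx_3 = 4.5
cy_3 = 3
cz_3 = 7.5
cx_4 = 8
cy_4 = 1
cz_4 = 0.5
w_4 = 4
d_4 = 3.5
cx_5 = 3.25
cy_5 = 1.25
cz_5 = 3.5
w_5 = 3.25
d_5 = 5
cx_6 = 4.5
cy_6 = 8.25
cz_6 = 9
h_6 = 3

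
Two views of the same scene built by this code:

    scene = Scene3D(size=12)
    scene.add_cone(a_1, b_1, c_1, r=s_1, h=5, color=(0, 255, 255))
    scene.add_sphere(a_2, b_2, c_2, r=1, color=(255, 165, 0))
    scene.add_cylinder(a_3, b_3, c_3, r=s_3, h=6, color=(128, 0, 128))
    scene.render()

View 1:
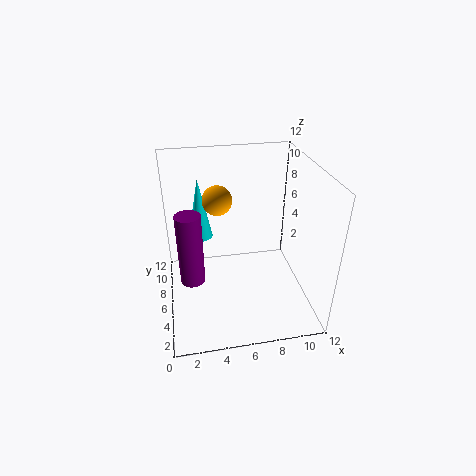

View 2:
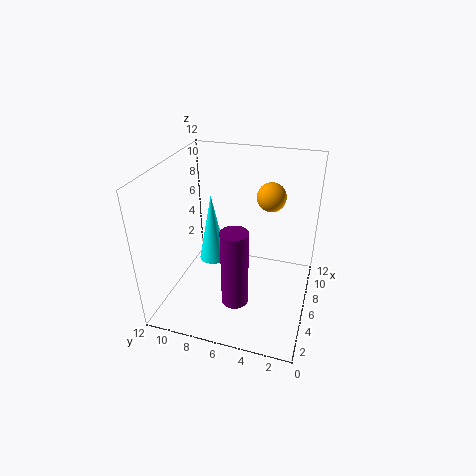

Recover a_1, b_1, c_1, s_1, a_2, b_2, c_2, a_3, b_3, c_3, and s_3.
a_1 = 3; b_1 = 7; c_1 = 6; s_1 = 1; a_2 = 4; b_2 = 3; c_2 = 11; a_3 = 2; b_3 = 5; c_3 = 3; s_3 = 1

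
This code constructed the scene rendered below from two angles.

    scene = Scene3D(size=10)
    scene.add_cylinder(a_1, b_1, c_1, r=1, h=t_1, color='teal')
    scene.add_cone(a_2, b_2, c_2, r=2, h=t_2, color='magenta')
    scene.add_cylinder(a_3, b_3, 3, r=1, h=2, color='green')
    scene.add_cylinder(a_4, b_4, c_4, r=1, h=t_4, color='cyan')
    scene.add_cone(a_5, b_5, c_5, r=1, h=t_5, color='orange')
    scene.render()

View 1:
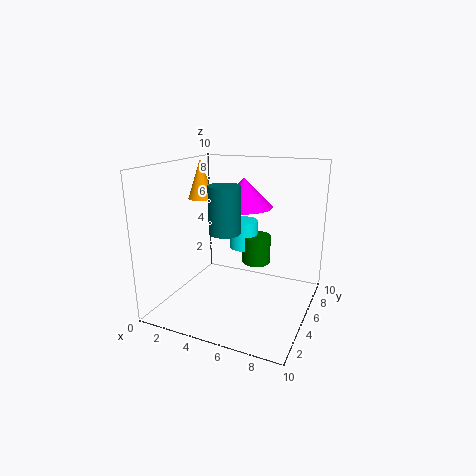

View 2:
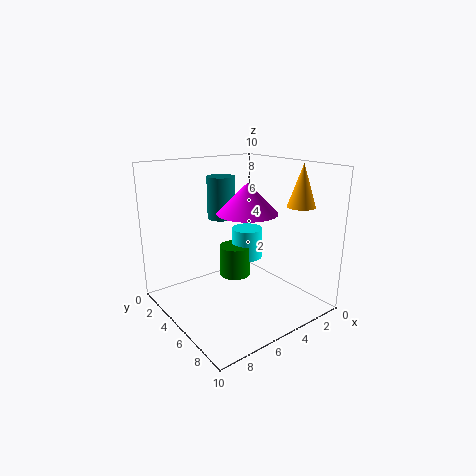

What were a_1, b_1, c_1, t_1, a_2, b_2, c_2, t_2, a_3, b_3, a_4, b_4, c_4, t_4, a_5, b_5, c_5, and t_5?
a_1 = 5; b_1 = 3; c_1 = 6; t_1 = 3; a_2 = 5; b_2 = 6; c_2 = 7; t_2 = 2; a_3 = 6; b_3 = 6; a_4 = 5; b_4 = 6; c_4 = 4; t_4 = 2; a_5 = 1; b_5 = 7; c_5 = 7; t_5 = 3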